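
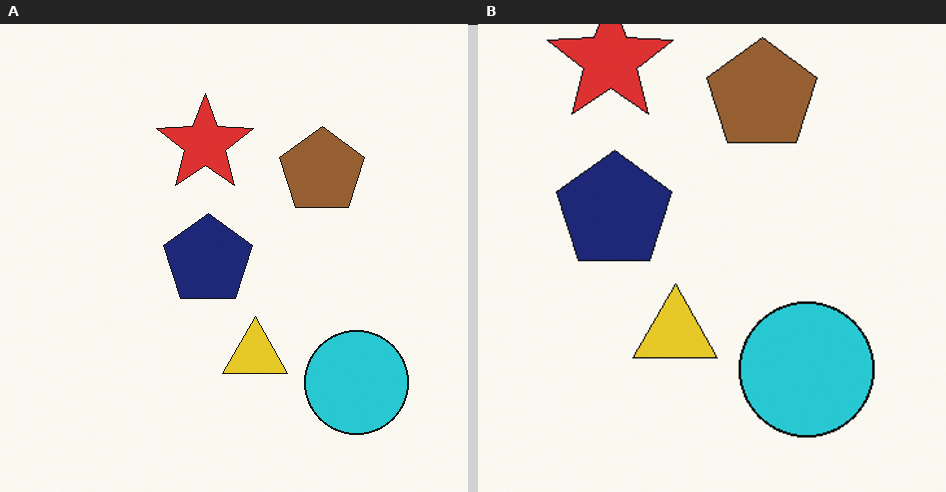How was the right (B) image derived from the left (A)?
Cropped slightly and scaled back up.

The visible shapes are larger and the field of view is narrower; shapes near the original edges may be partly or wholly outside the frame — a crop-and-rescale.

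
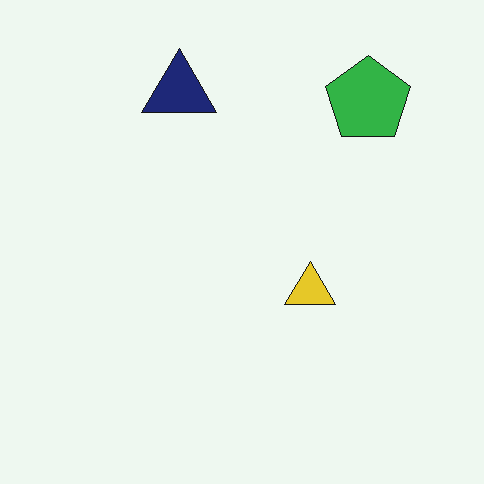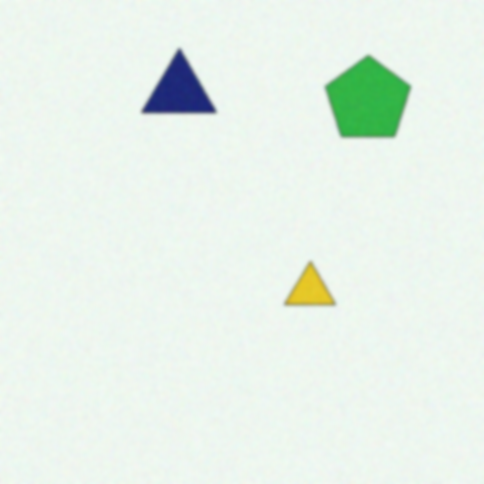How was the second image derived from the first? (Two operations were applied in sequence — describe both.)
It was degraded with light additive noise, then slightly softened.

Random speckle covers the whole image, including the flat background. Shape edges and outlines are uniformly softened across the whole image.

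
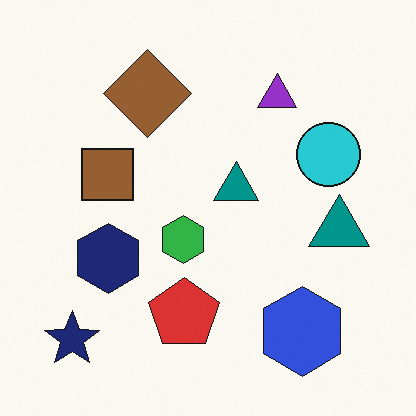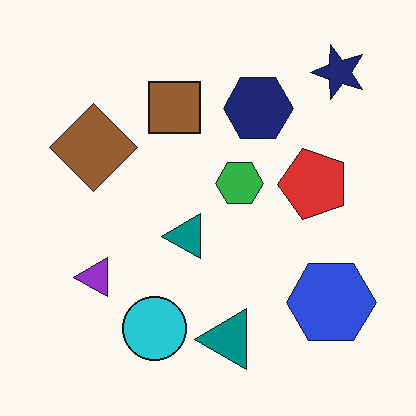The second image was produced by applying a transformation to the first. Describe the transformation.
This is the original image transposed (reflected across the top-left ↔ bottom-right diagonal).

Shapes have swapped their row and column positions — what was in the top-right is now in the bottom-left — a diagonal reflection.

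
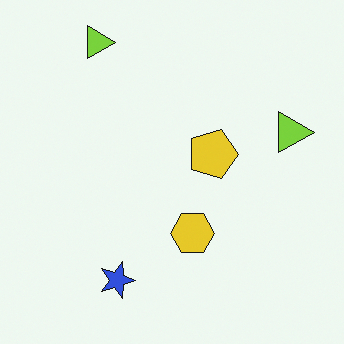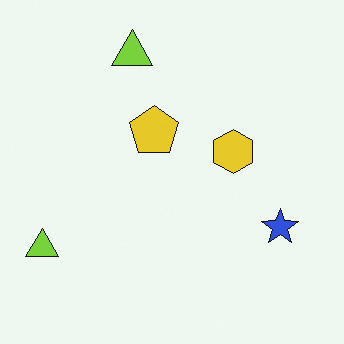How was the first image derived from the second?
Rotated 90° clockwise.

The blue star sits in the right of the second image and the bottom of the first — consistent with a whole-image 90° clockwise rotation.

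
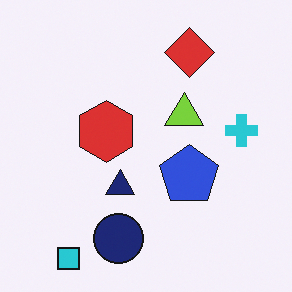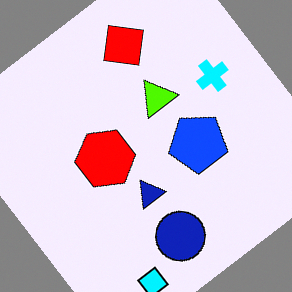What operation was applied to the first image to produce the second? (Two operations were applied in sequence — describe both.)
This is the original image made much more vivid (saturation change), then rotated counter-clockwise by a large amount — several tens of degrees.

All colors are more vivid — a global saturation change. Every shape is tilted by the same angle and the image corners show triangular fill wedges — a whole-image rotation by a non-right angle.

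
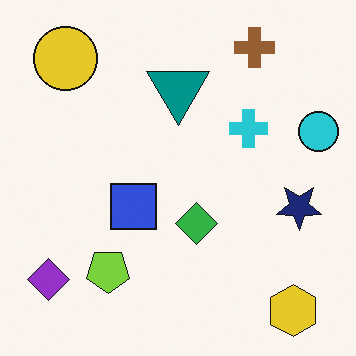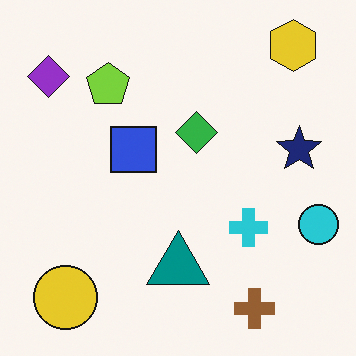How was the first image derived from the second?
This is the original image flipped vertically (top ↔ bottom).

The yellow hexagon is in the top-right of the second image and the bottom-right of the first — shapes on opposite sides of the horizontal midline have swapped in a mirror flip.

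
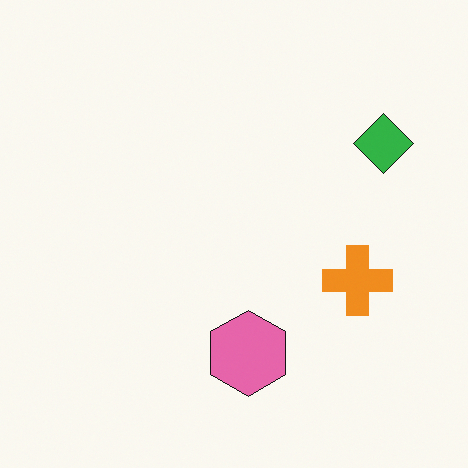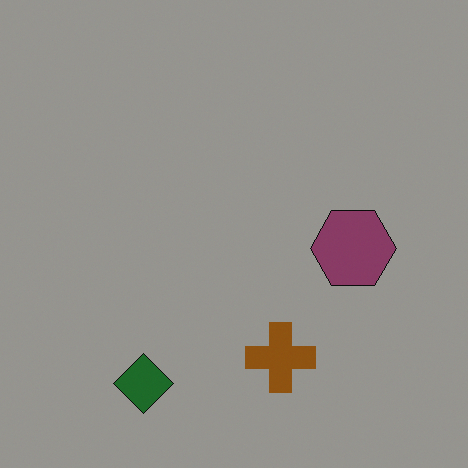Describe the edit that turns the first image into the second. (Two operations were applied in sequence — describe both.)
The image was noticeably darkened, then transposed (reflected across the top-left ↔ bottom-right diagonal).

Every pixel — background and shapes alike — is uniformly darkened. Shapes have swapped their row and column positions — what was in the top-right is now in the bottom-left — a diagonal reflection.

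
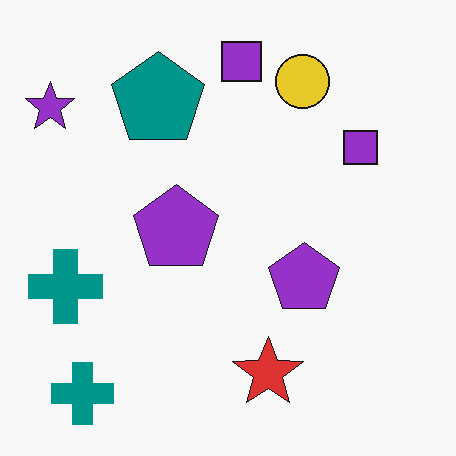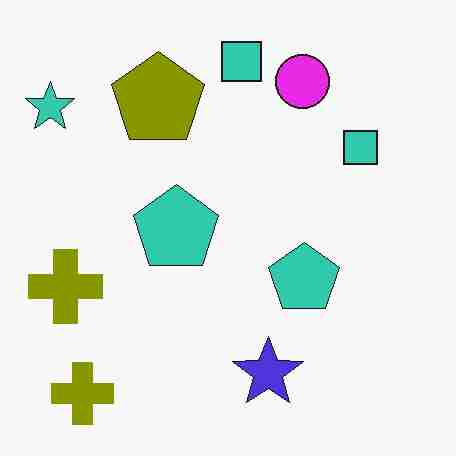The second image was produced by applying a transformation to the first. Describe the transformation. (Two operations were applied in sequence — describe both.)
The second image is the first hue-shifted through roughly half the color wheel, then heavily JPEG-compressed with obvious blocking artifacts.

Every shape's color has rotated by the same amount around the hue wheel — a uniform hue shift. Blocky 8×8 compression artifacts appear around shape edges and the flat background shows ringing — characteristic JPEG degradation.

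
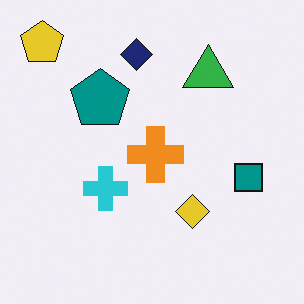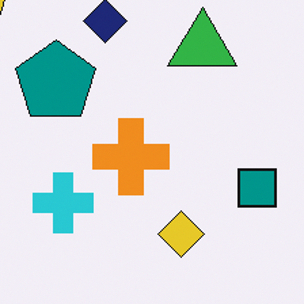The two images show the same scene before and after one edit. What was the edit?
The second image is the first cropped slightly and scaled back up.

The visible shapes are larger and the field of view is narrower; shapes near the original edges may be partly or wholly outside the frame — a crop-and-rescale.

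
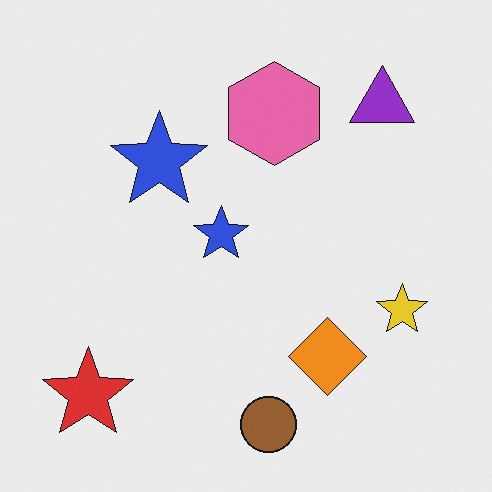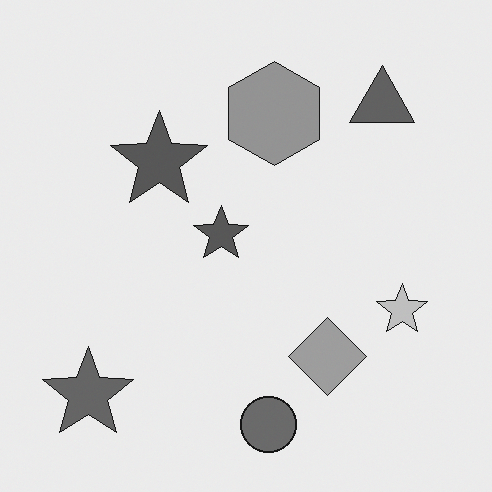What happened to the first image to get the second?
This is the original image converted to grayscale.

All color is removed — every shape is now a shade of grey.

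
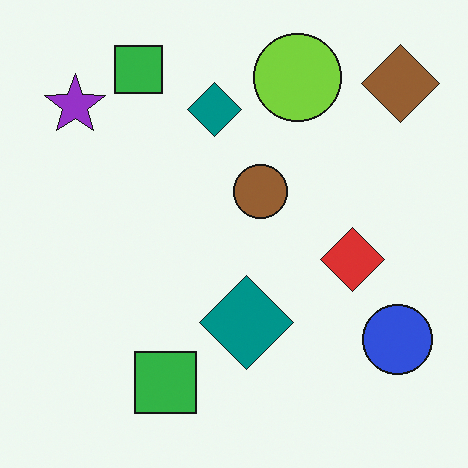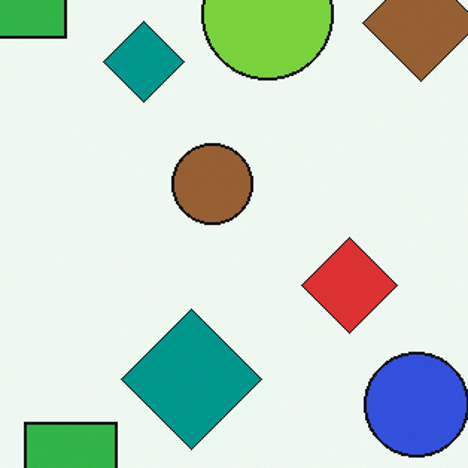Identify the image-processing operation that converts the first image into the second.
This is the original image cropped to a modestly smaller region and rescaled.

The visible shapes are larger and the field of view is narrower; shapes near the original edges may be partly or wholly outside the frame — a crop-and-rescale.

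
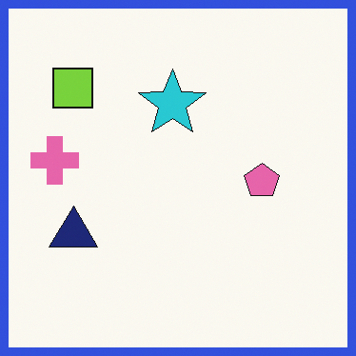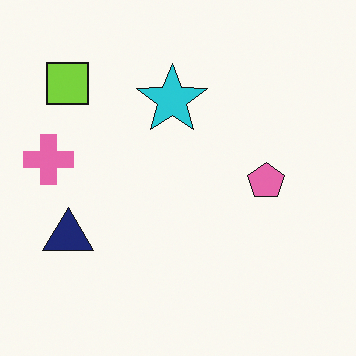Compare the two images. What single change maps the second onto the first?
It was framed with a blue border.

A solid blue frame runs around the edge of the first image, with the content slightly shrunk inside it.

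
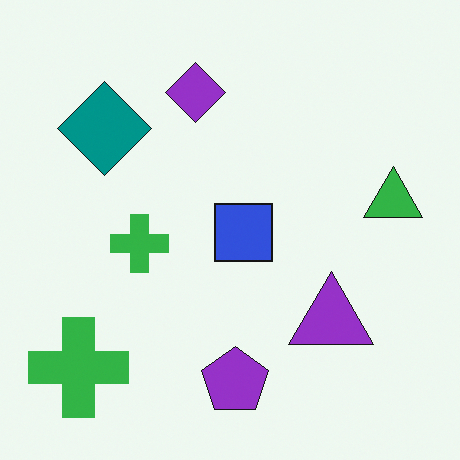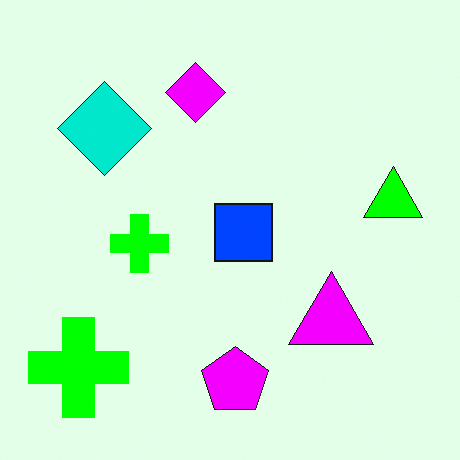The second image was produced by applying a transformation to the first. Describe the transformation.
The transformation is: heavily oversaturated.

All colors are more vivid — a global saturation change.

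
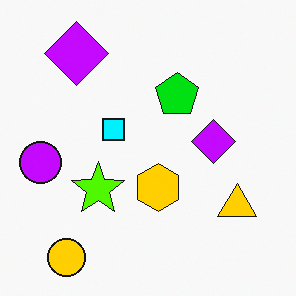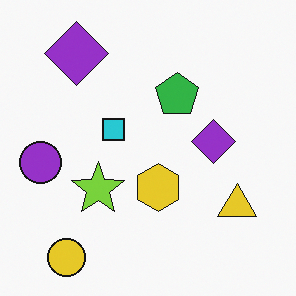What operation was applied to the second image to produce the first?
Heavily oversaturated.

All colors are more vivid — a global saturation change.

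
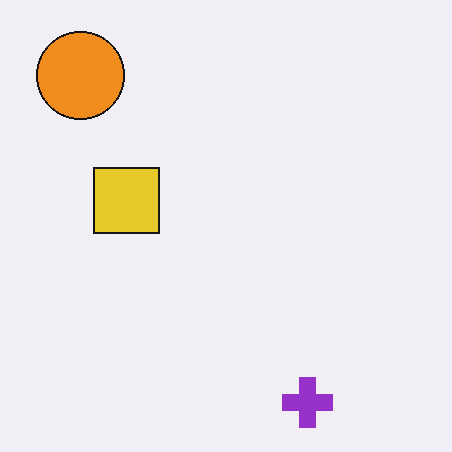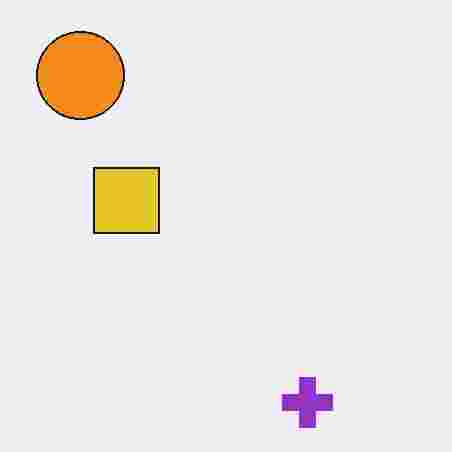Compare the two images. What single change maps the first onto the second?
The second image is the first heavily JPEG-compressed with obvious blocking artifacts.

Blocky 8×8 compression artifacts appear around shape edges and the flat background shows ringing — characteristic JPEG degradation.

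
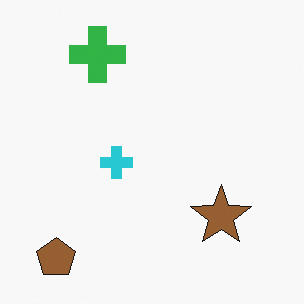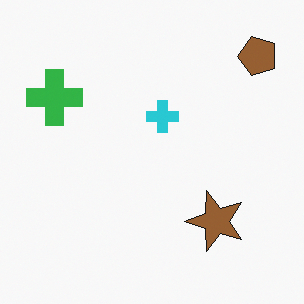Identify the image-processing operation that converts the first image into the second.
The image was transposed (reflected across the top-left ↔ bottom-right diagonal).

Shapes have swapped their row and column positions — what was in the top-right is now in the bottom-left — a diagonal reflection.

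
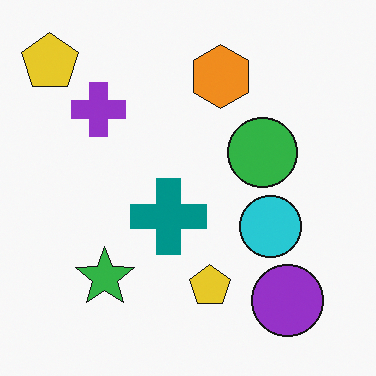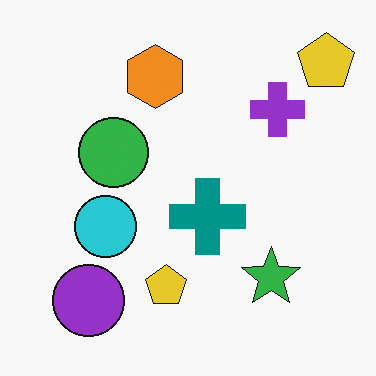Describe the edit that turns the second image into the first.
This is the original image flipped horizontally (left ↔ right).

The purple circle is in the bottom-left of the second image and the bottom-right of the first — shapes on opposite sides of the vertical midline have swapped in a mirror flip.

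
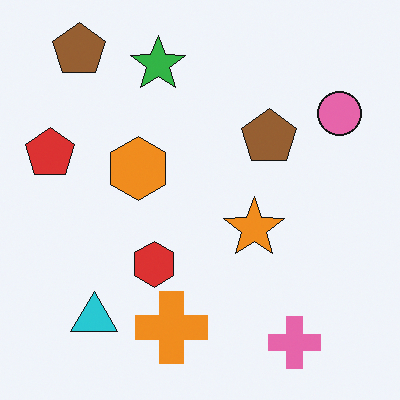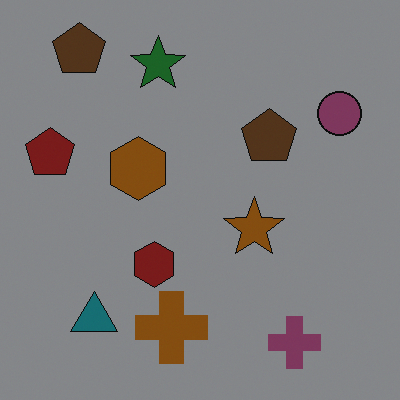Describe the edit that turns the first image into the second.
It was darkened a lot.

Every pixel — background and shapes alike — is uniformly darkened.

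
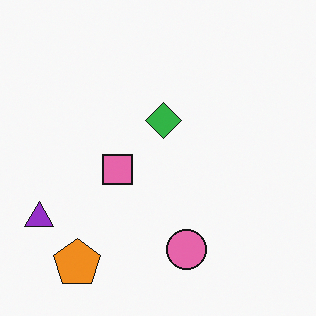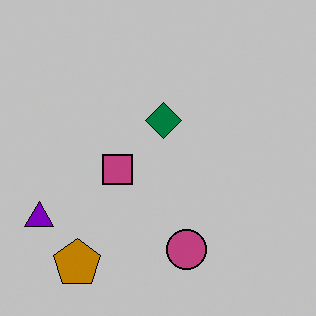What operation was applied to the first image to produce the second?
The transformation is: heavily posterized to just a handful of flat colors.

Each flat color has snapped to a coarser quantized level — most visibly, the near-white background has dropped to a flat grey.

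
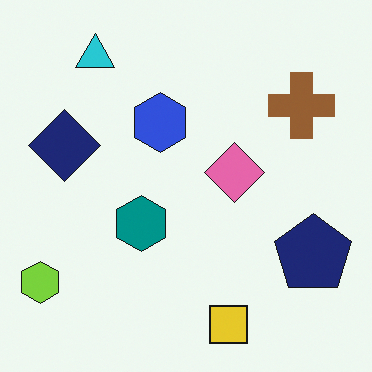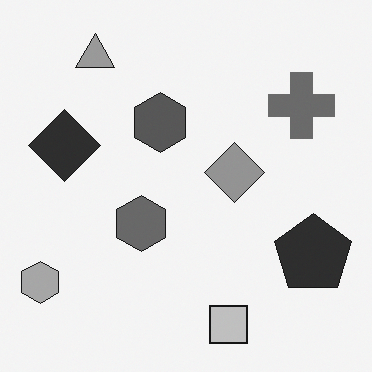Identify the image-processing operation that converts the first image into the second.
The second image is the first converted to grayscale.

All color is removed — every shape is now a shade of grey.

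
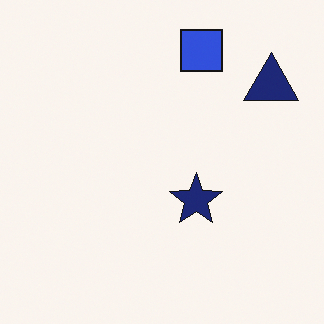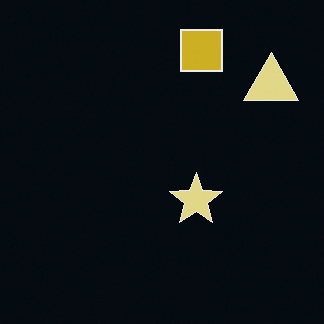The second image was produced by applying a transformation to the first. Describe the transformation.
This is the original image color-inverted (negative).

The light background has become dark and every shape's color is its complement — a photographic negative.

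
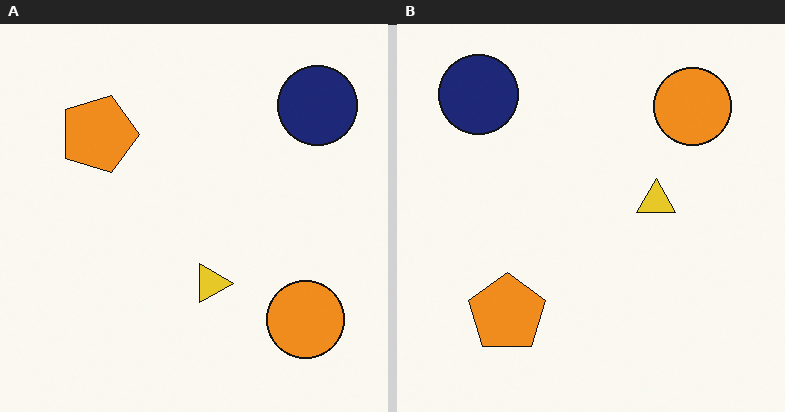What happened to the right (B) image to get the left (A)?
The left (A) image is the right (B) rotated 90° clockwise.

The navy circle sits in the top-left of the right (B) image and the top-right of the left (A) — consistent with a whole-image 90° clockwise rotation.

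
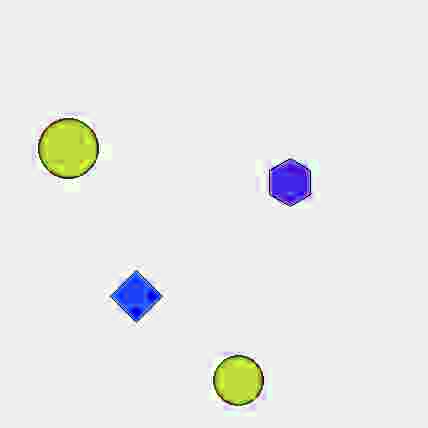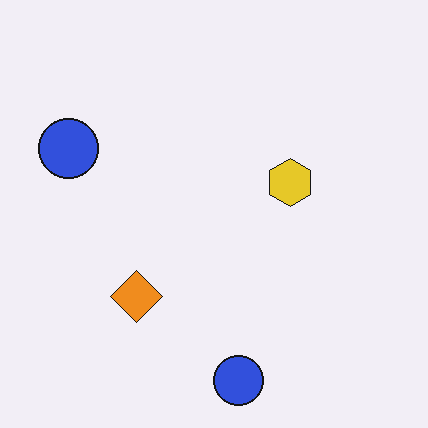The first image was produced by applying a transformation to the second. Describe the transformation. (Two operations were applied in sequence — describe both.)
It was heavily JPEG-compressed with obvious blocking artifacts, then hue-shifted by a large amount.

Blocky 8×8 compression artifacts appear around shape edges and the flat background shows ringing — characteristic JPEG degradation. Every shape's color has rotated by the same amount around the hue wheel — a uniform hue shift.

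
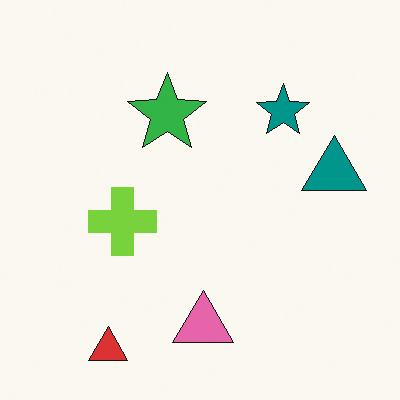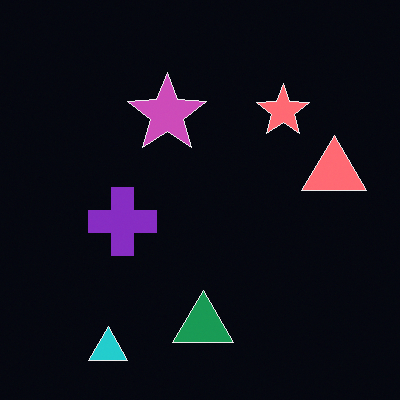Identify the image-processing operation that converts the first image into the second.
The image was color-inverted (negative).

The light background has become dark and every shape's color is its complement — a photographic negative.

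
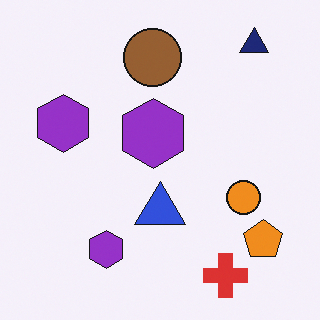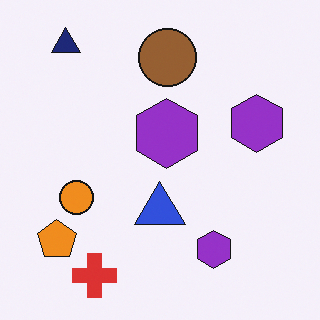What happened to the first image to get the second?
The transformation is: flipped horizontally (left ↔ right).

The orange pentagon is in the bottom-right of the first image and the bottom-left of the second — shapes on opposite sides of the vertical midline have swapped in a mirror flip.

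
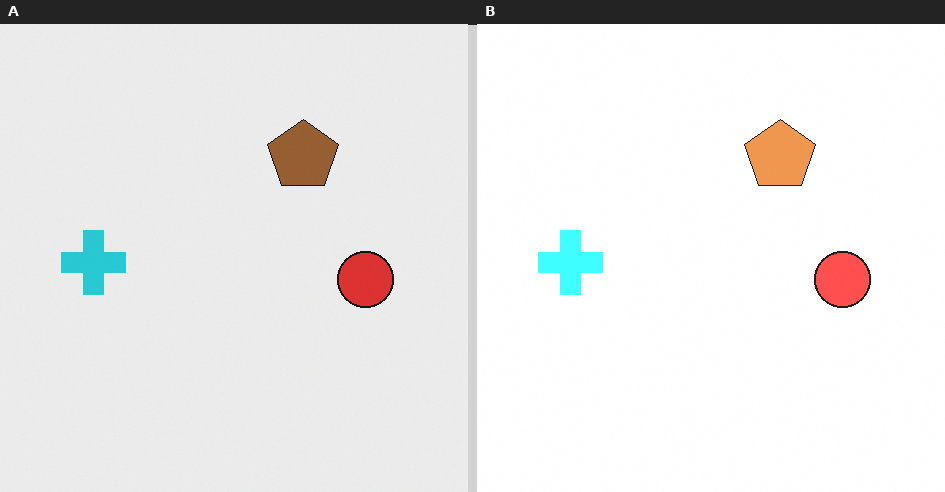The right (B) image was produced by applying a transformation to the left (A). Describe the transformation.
It was noticeably brightened.

Every pixel — background and shapes alike — is uniformly brightened.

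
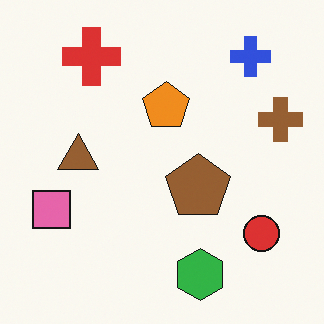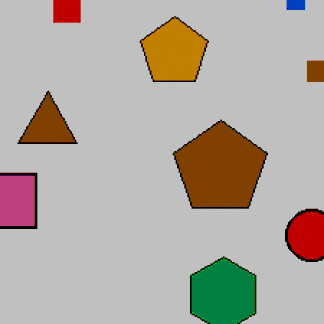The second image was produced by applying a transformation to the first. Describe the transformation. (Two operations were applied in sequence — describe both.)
The second image is the first cropped slightly and scaled back up, then aggressively posterized.

The visible shapes are larger and the field of view is narrower; shapes near the original edges may be partly or wholly outside the frame — a crop-and-rescale. Each flat color has snapped to a coarser quantized level — most visibly, the near-white background has dropped to a flat grey.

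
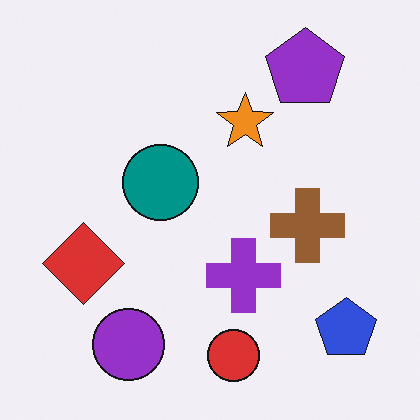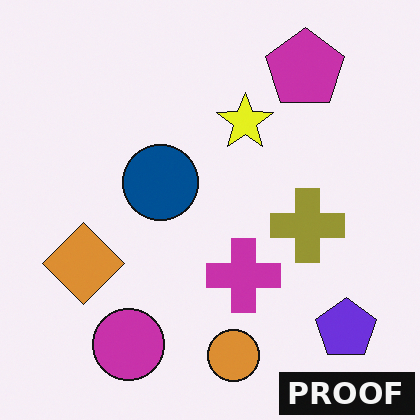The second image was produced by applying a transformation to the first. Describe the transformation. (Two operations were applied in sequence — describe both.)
The image was hue-shifted slightly, then watermarked with the text "PROOF" in the lower-right corner.

Every shape's color has rotated by the same amount around the hue wheel — a uniform hue shift. A dark label reading "PROOF" appears in the lower-right corner.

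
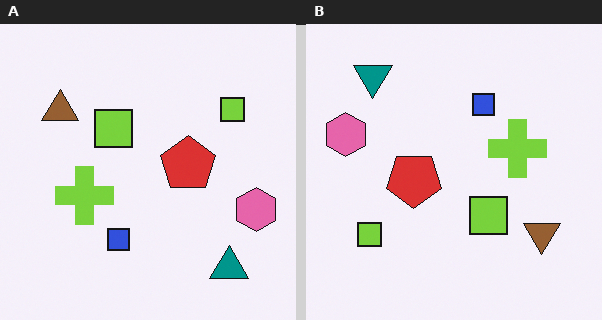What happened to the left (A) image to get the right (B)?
Rotated 180°.

The teal triangle sits in the bottom-right of the left (A) image and the top-left of the right (B) — consistent with a whole-image 180° rotation.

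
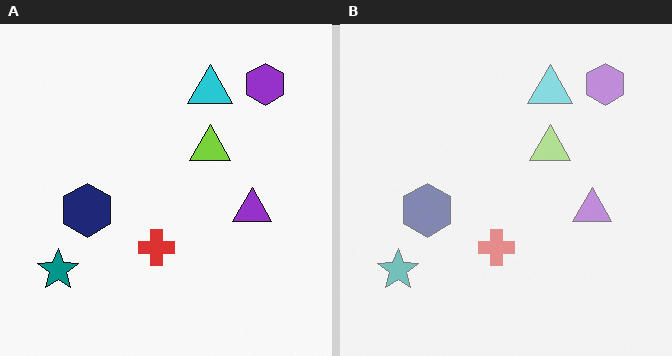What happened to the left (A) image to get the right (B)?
This is the original image given much lower contrast.

Tones are pushed toward mid-grey across the whole image — a global contrast change.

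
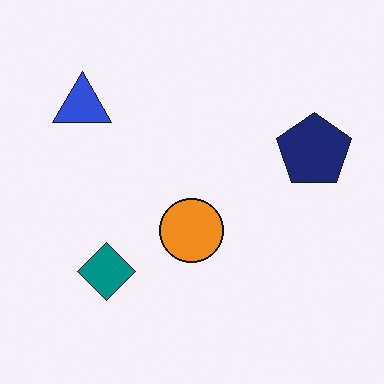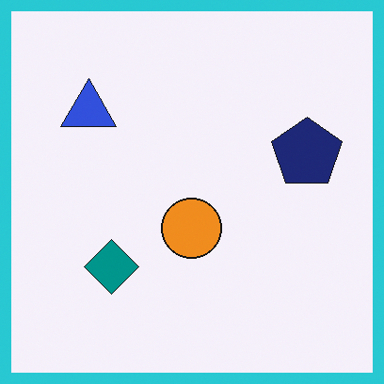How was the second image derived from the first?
The image was framed with a cyan border.

A solid cyan frame runs around the edge of the second image, with the content slightly shrunk inside it.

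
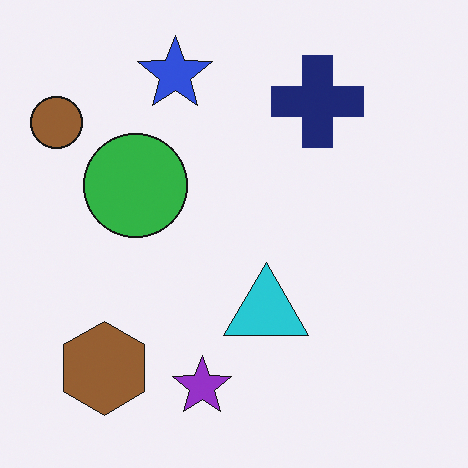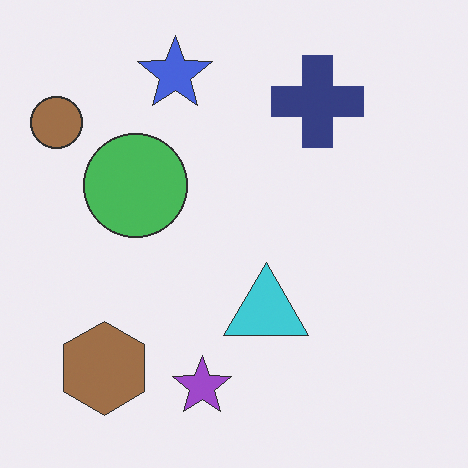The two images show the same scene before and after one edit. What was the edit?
The image was given slightly reduced contrast.

Tones are pushed toward mid-grey across the whole image — a global contrast change.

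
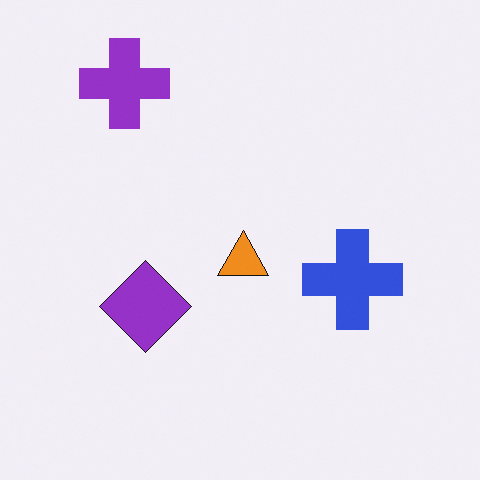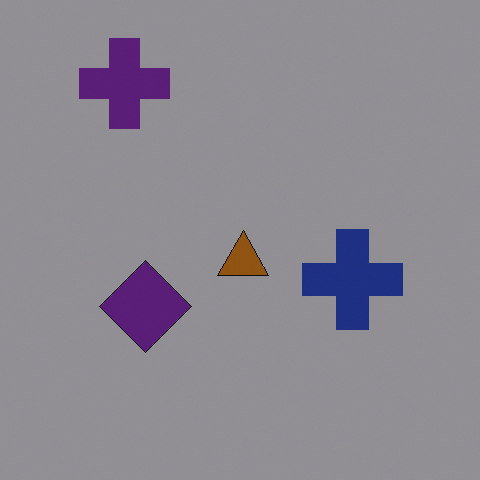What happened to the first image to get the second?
The second image is the first noticeably darkened.

Every pixel — background and shapes alike — is uniformly darkened.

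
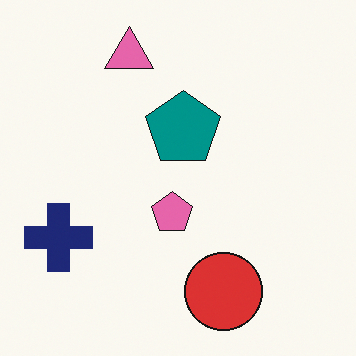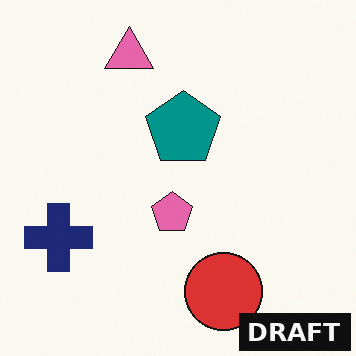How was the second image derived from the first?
The transformation is: watermarked with the text "DRAFT" in the lower-right corner.

A dark label reading "DRAFT" appears in the lower-right corner.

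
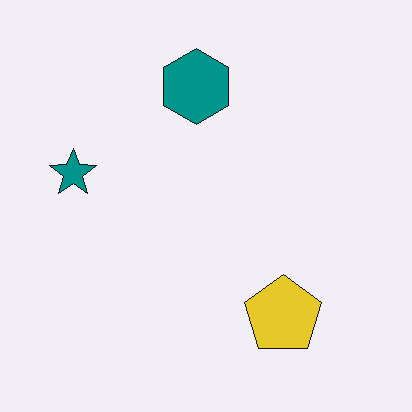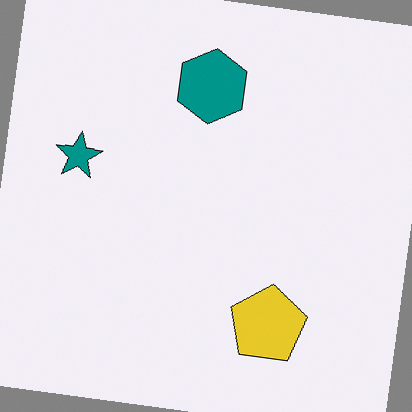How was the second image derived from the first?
Rotated clockwise by a slight angle.

Every shape is tilted by the same angle and the image corners show triangular fill wedges — a whole-image rotation by a non-right angle.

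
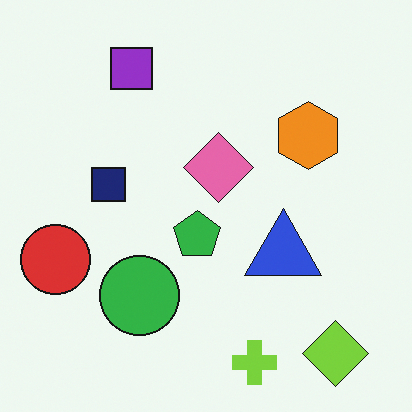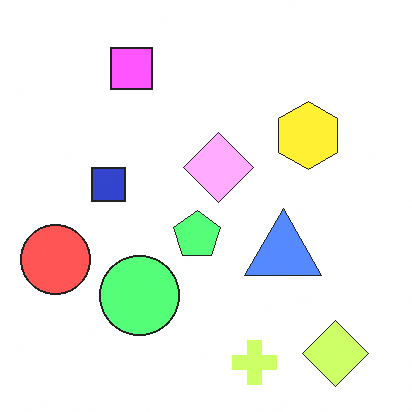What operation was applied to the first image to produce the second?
Brightened a lot.

Every pixel — background and shapes alike — is uniformly brightened.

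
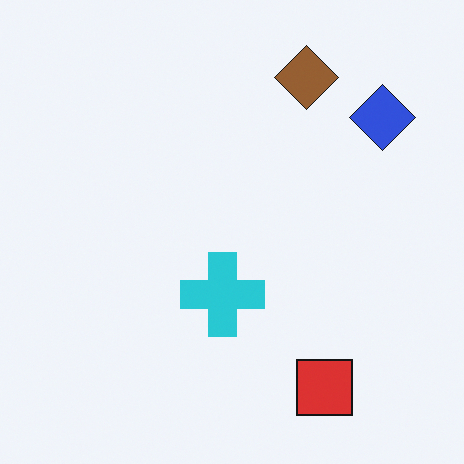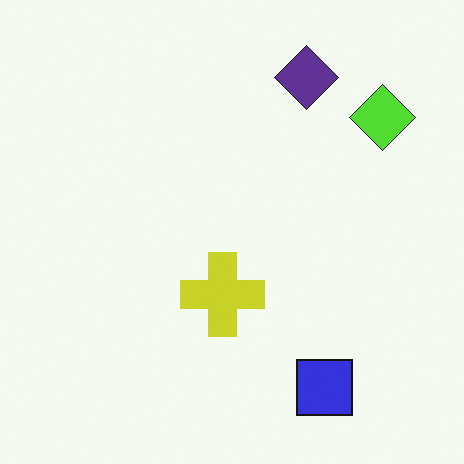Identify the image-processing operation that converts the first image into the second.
The transformation is: hue-shifted by a large amount.

Every shape's color has rotated by the same amount around the hue wheel — a uniform hue shift.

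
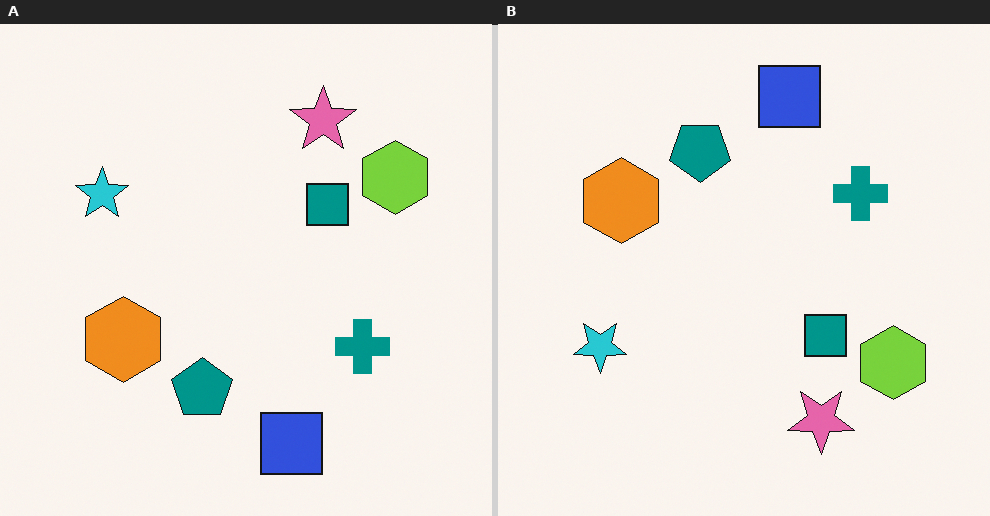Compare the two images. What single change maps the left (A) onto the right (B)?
The right (B) image is the left (A) flipped vertically (top ↔ bottom).

The blue square is in the bottom of the left (A) image and the top of the right (B) — shapes on opposite sides of the horizontal midline have swapped in a mirror flip.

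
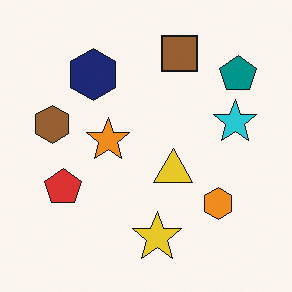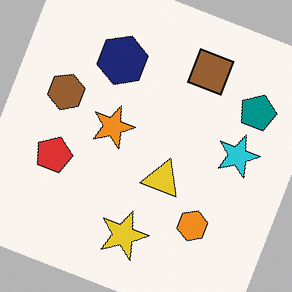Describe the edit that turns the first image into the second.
The transformation is: rotated clockwise by a clearly visible amount.

Every shape is tilted by the same angle and the image corners show triangular fill wedges — a whole-image rotation by a non-right angle.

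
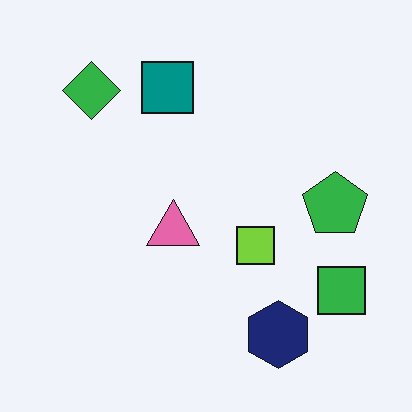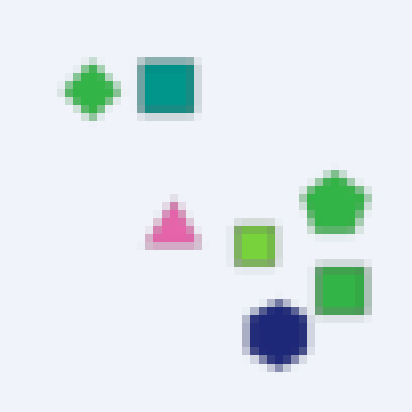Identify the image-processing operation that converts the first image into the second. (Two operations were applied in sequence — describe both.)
The image was moderately blurred, then pixelated into visible square blocks.

Shape edges and outlines are uniformly softened across the whole image. Shapes are reduced to large square blocks; fine edges and outlines are lost — a downscale-then-upscale (mosaic) effect.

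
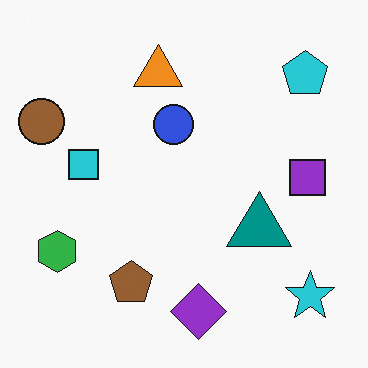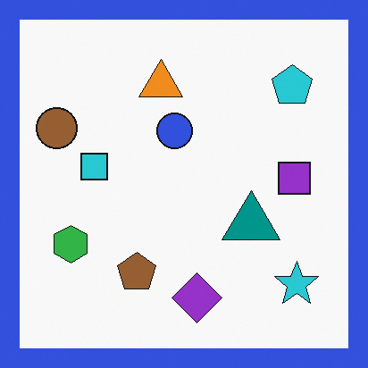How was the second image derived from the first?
The second image is the first framed with a blue border.

A solid blue frame runs around the edge of the second image, with the content slightly shrunk inside it.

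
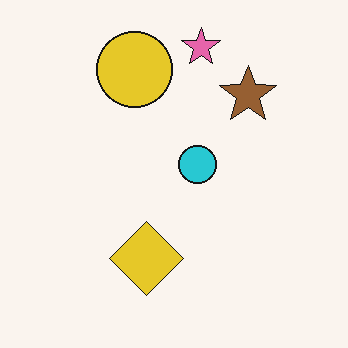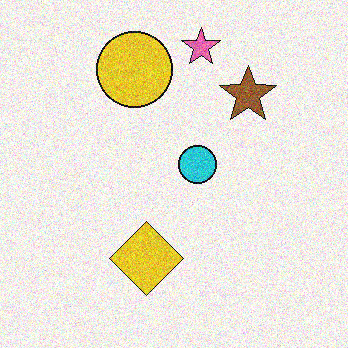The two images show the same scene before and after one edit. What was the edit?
The image was degraded with visible gaussian noise.

Random speckle covers the whole image, including the flat background.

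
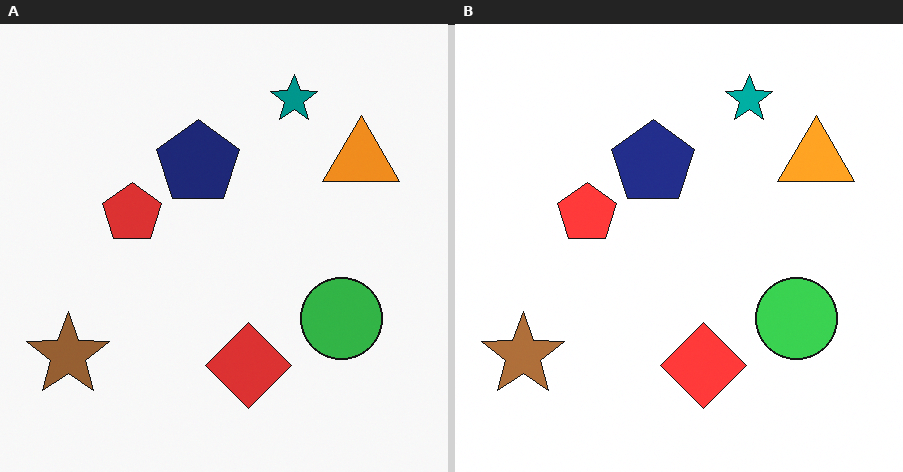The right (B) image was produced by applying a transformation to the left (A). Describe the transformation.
The right (B) image is the left (A) slightly brightened.

Every pixel — background and shapes alike — is uniformly brightened.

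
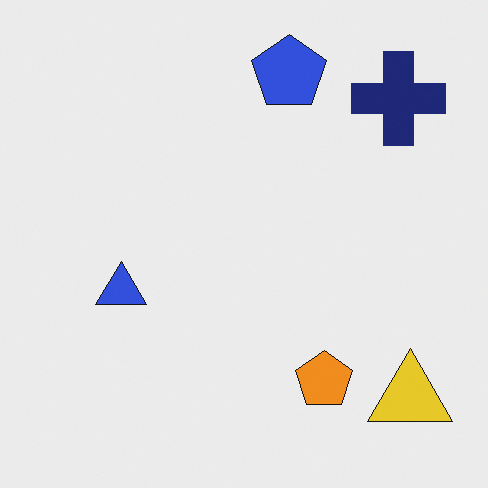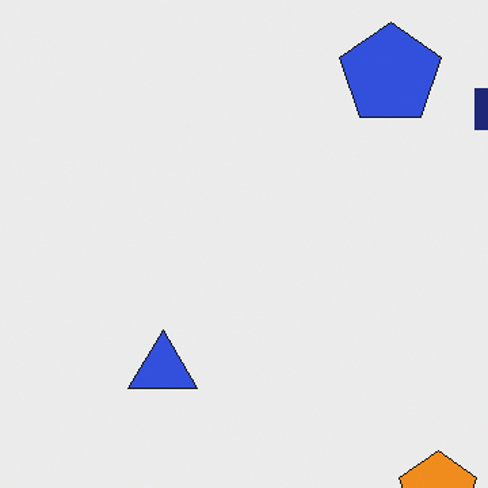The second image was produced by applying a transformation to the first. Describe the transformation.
It was cropped to a modestly smaller region and rescaled.

The visible shapes are larger and the field of view is narrower; shapes near the original edges may be partly or wholly outside the frame — a crop-and-rescale.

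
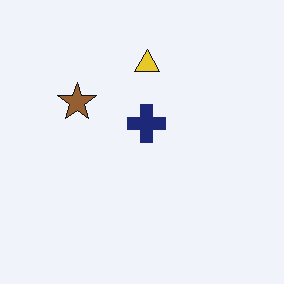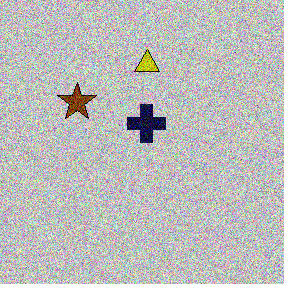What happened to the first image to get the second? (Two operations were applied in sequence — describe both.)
It was heavily posterized to just a handful of flat colors, then degraded with a thick layer of grain.

Each flat color has snapped to a coarser quantized level — most visibly, the near-white background has dropped to a flat grey. Random speckle covers the whole image, including the flat background.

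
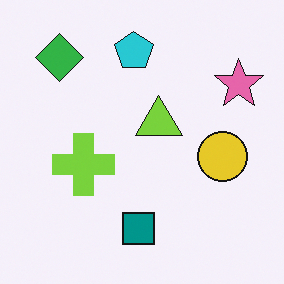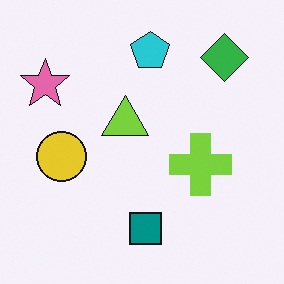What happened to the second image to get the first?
The first image is the second flipped horizontally (left ↔ right).

The pink star is in the top-left of the second image and the top-right of the first — shapes on opposite sides of the vertical midline have swapped in a mirror flip.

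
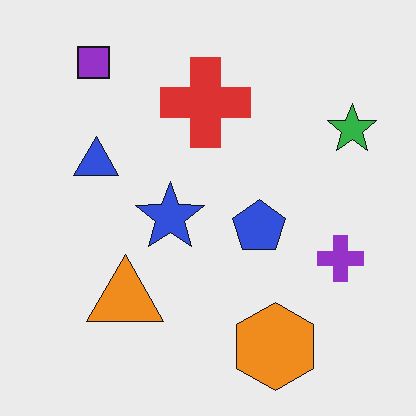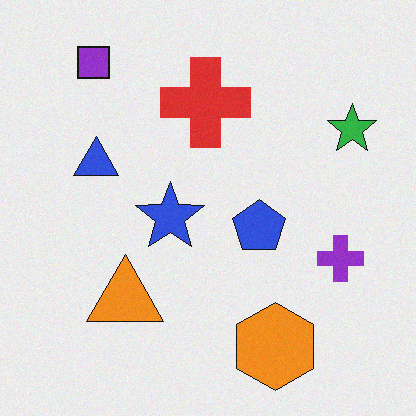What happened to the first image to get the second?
It was degraded with subtle gaussian noise.

Random speckle covers the whole image, including the flat background.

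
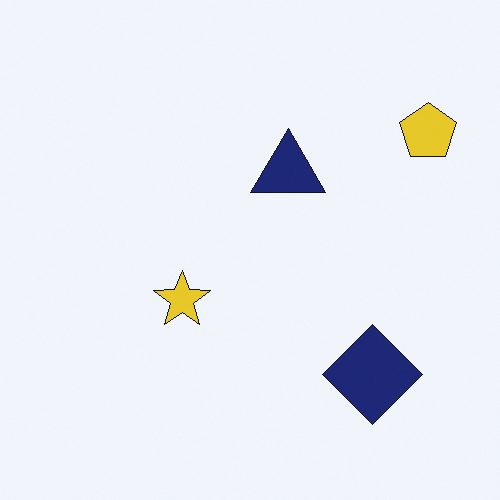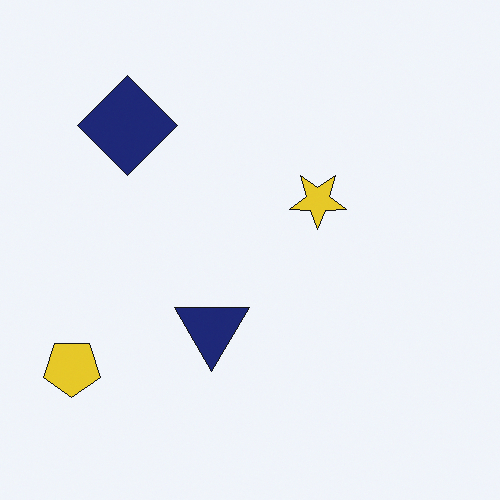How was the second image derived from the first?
The second image is the first rotated 180°.

The yellow pentagon sits in the top-right of the first image and the bottom-left of the second — consistent with a whole-image 180° rotation.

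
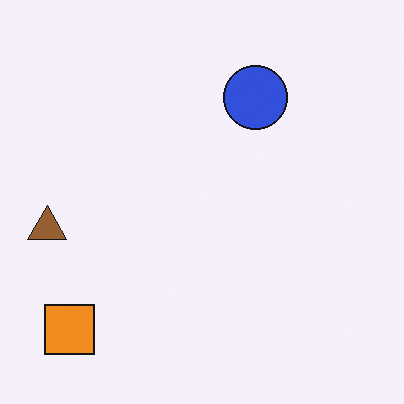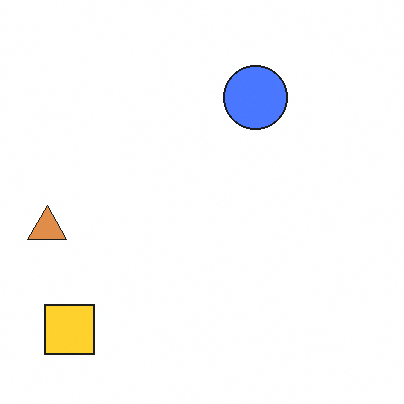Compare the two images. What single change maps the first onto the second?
Noticeably brightened.

Every pixel — background and shapes alike — is uniformly brightened.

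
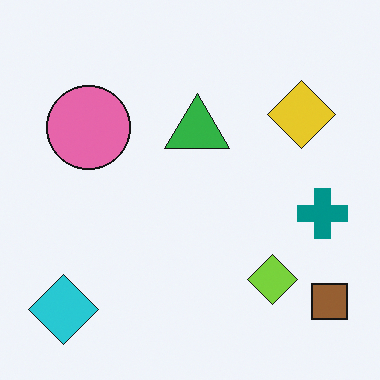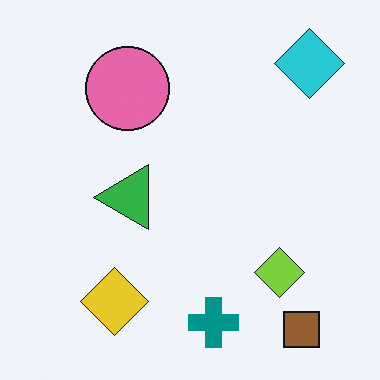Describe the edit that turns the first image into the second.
Transposed (reflected across the top-left ↔ bottom-right diagonal).

Shapes have swapped their row and column positions — what was in the top-right is now in the bottom-left — a diagonal reflection.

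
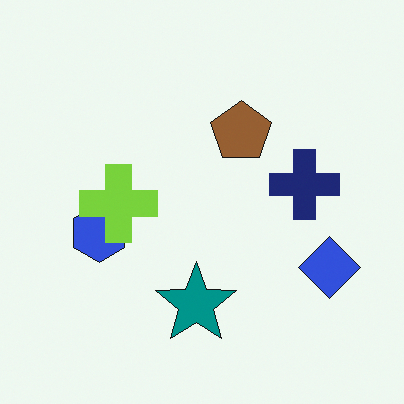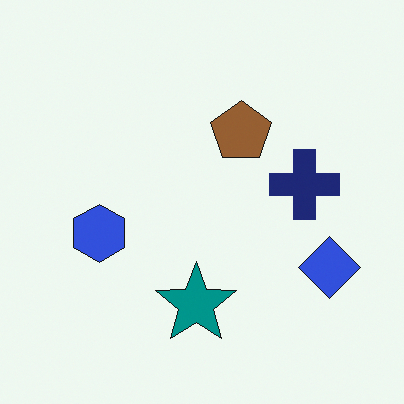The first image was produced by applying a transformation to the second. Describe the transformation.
The image was overlaid with an additional lime cross.

A lime cross appears in the first image that is absent from the second.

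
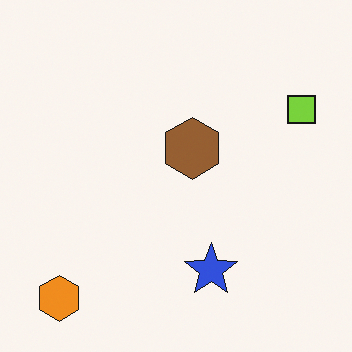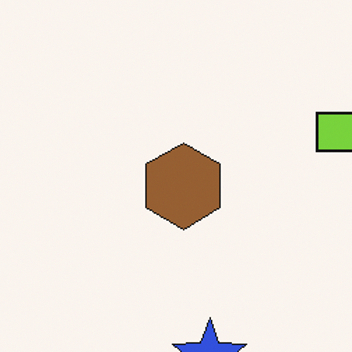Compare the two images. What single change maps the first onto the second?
It was cropped slightly and scaled back up.

The visible shapes are larger and the field of view is narrower; shapes near the original edges may be partly or wholly outside the frame — a crop-and-rescale.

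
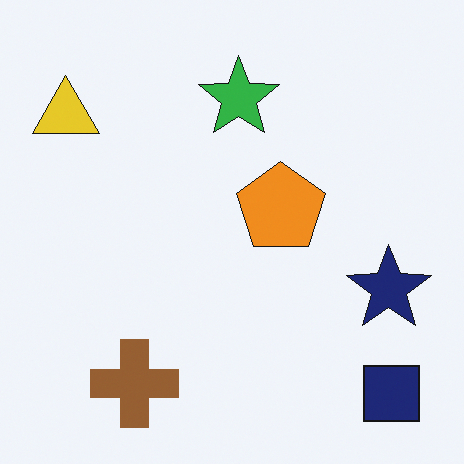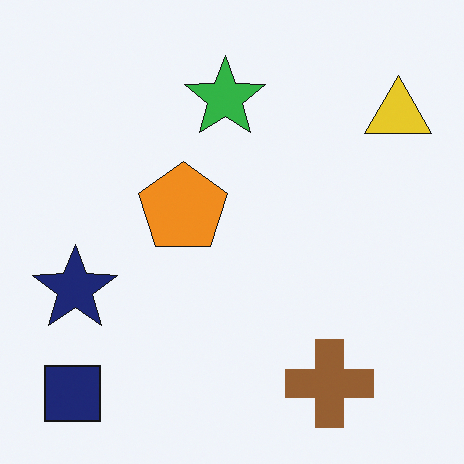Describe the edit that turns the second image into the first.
It was flipped horizontally (left ↔ right).

The yellow triangle is in the top-right of the second image and the top-left of the first — shapes on opposite sides of the vertical midline have swapped in a mirror flip.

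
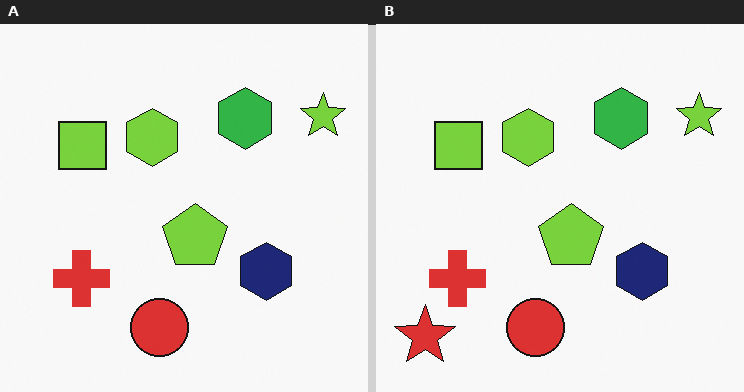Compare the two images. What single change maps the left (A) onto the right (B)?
The image was overlaid with an additional red star.

A red star appears in the right (B) image that is absent from the left (A).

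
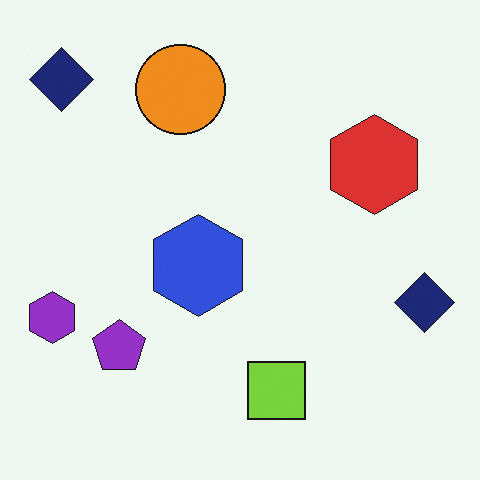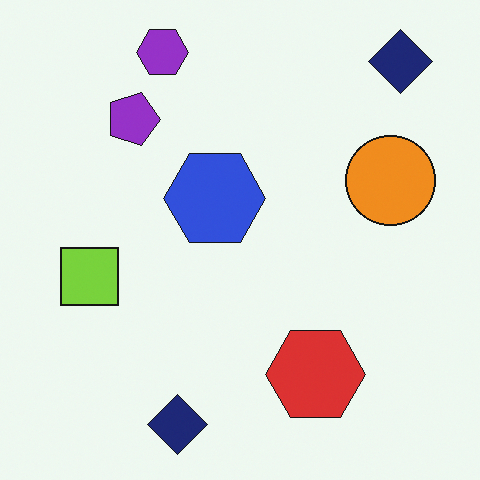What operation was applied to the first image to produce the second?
This is the original image rotated 90° clockwise.

The purple hexagon sits in the left of the first image and the top of the second — consistent with a whole-image 90° clockwise rotation.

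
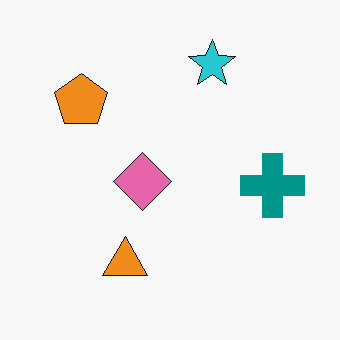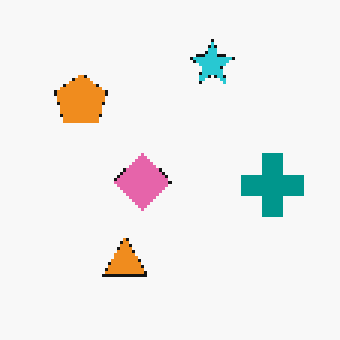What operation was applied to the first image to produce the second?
The image was mildly pixelated.

Shapes are reduced to large square blocks; fine edges and outlines are lost — a downscale-then-upscale (mosaic) effect.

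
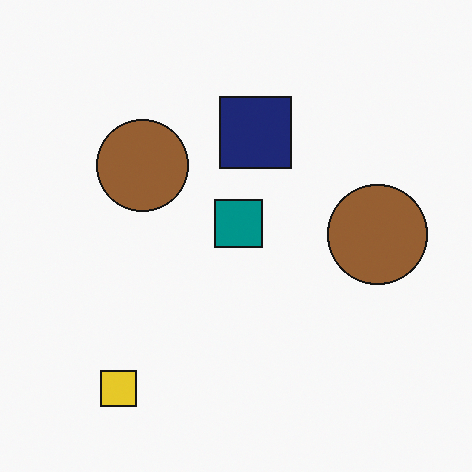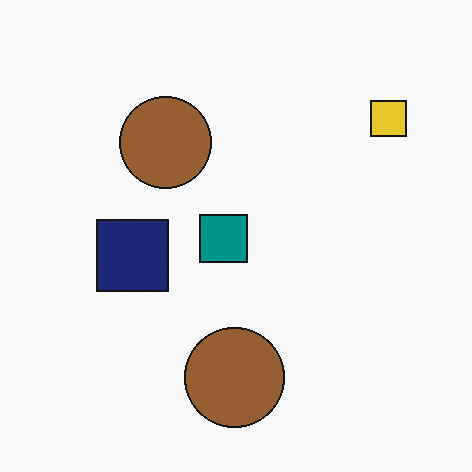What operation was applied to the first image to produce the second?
It was transposed (reflected across the top-left ↔ bottom-right diagonal).

Shapes have swapped their row and column positions — what was in the top-right is now in the bottom-left — a diagonal reflection.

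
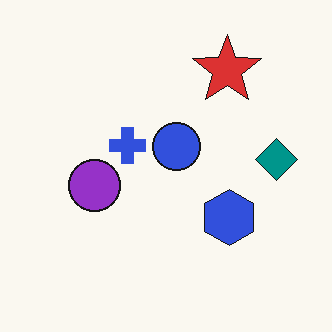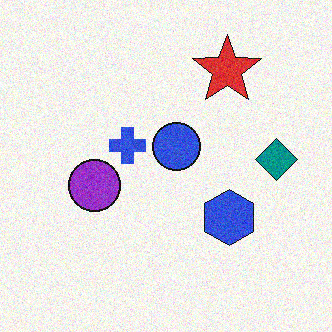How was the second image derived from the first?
The image was degraded with visible gaussian noise.

Random speckle covers the whole image, including the flat background.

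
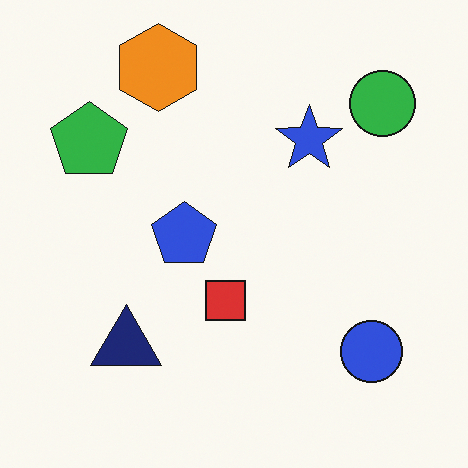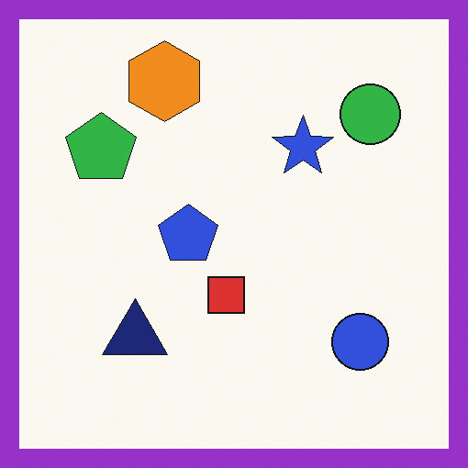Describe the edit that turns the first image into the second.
The transformation is: framed with a purple border.

A solid purple frame runs around the edge of the second image, with the content slightly shrunk inside it.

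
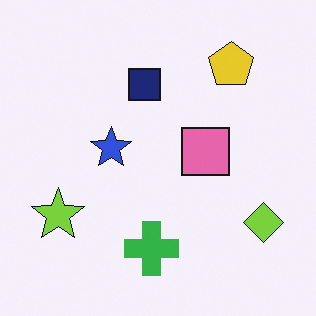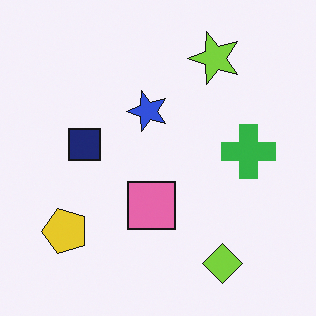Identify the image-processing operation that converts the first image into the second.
The image was transposed (reflected across the top-left ↔ bottom-right diagonal).

Shapes have swapped their row and column positions — what was in the top-right is now in the bottom-left — a diagonal reflection.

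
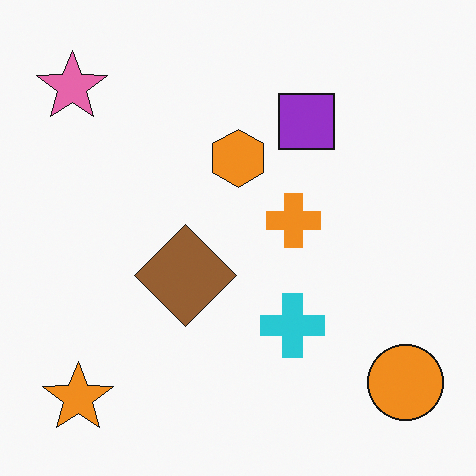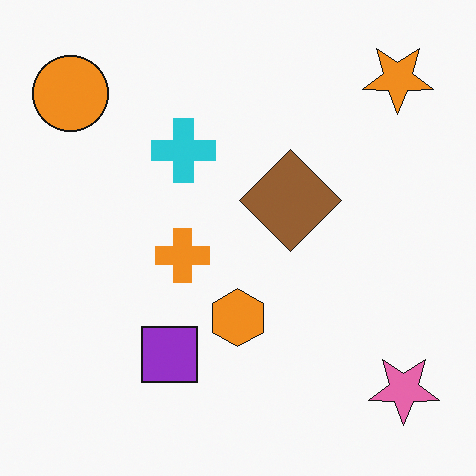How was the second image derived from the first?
It was rotated 180°.

The orange star sits in the bottom-left of the first image and the top-right of the second — consistent with a whole-image 180° rotation.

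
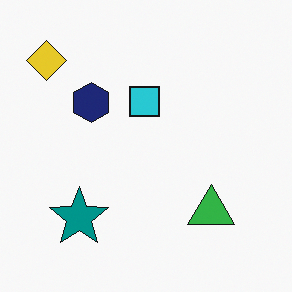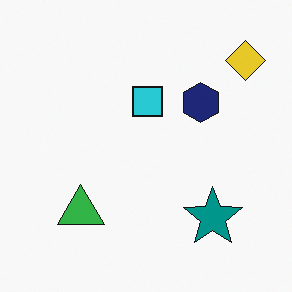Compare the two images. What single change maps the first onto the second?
This is the original image flipped horizontally (left ↔ right).

The yellow diamond is in the top-left of the first image and the top-right of the second — shapes on opposite sides of the vertical midline have swapped in a mirror flip.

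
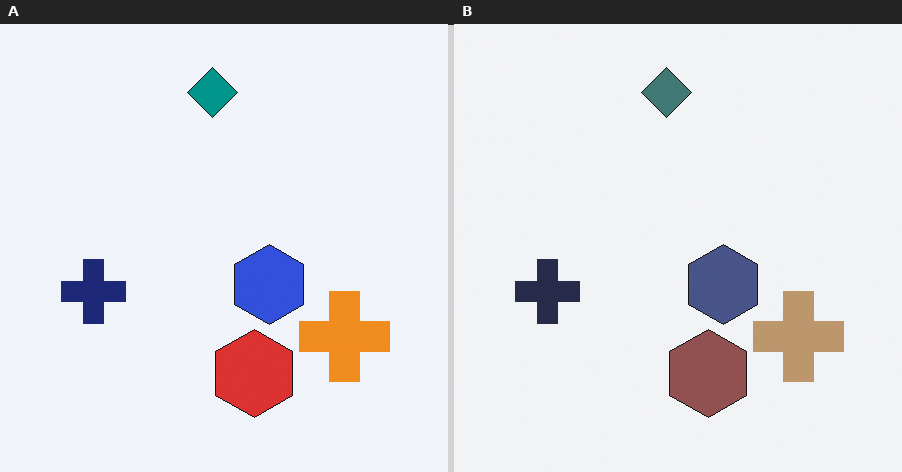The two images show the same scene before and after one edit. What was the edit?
This is the original image heavily desaturated.

All colors are more muted and greyish — a global saturation change.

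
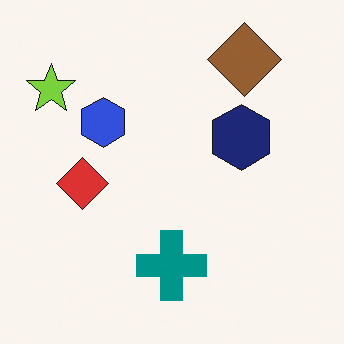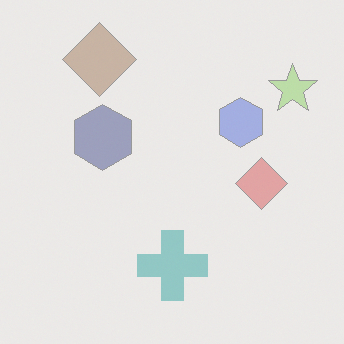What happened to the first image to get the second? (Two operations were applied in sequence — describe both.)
This is the original image flipped horizontally (left ↔ right), then washed out (contrast reduced).

The lime star is in the top-left of the first image and the top-right of the second — shapes on opposite sides of the vertical midline have swapped in a mirror flip. Tones are pushed toward mid-grey across the whole image — a global contrast change.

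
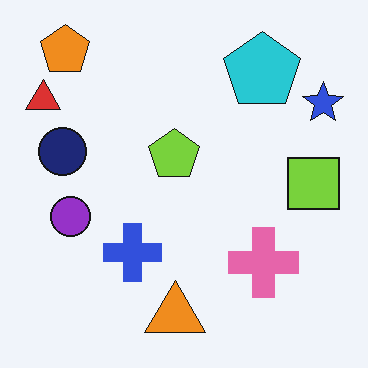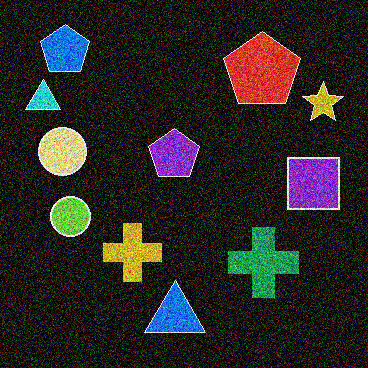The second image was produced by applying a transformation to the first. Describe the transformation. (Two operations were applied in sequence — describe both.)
The second image is the first degraded with heavy additive noise, then color-inverted (negative).

Random speckle covers the whole image, including the flat background. The light background has become dark and every shape's color is its complement — a photographic negative.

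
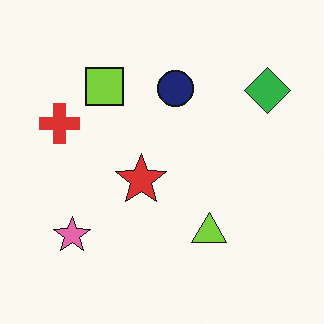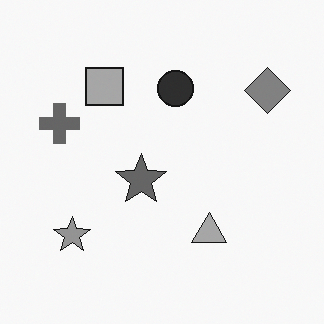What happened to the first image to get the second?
It was converted to grayscale.

All color is removed — every shape is now a shade of grey.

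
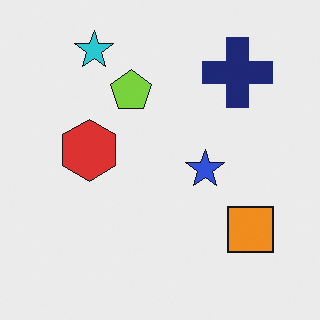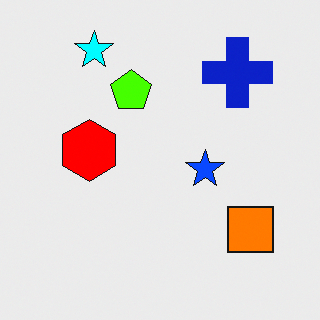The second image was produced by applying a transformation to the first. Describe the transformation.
Made much more vivid (saturation change).

All colors are more vivid — a global saturation change.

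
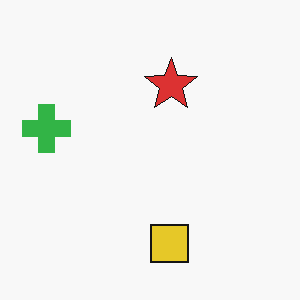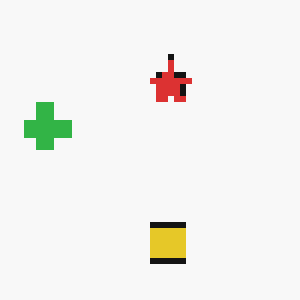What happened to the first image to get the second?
The transformation is: moderately pixelated.

Shapes are reduced to large square blocks; fine edges and outlines are lost — a downscale-then-upscale (mosaic) effect.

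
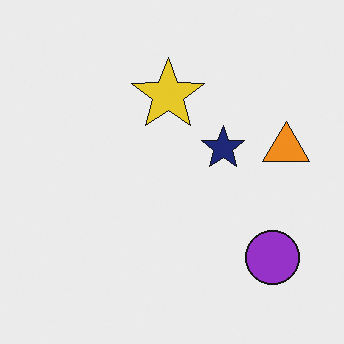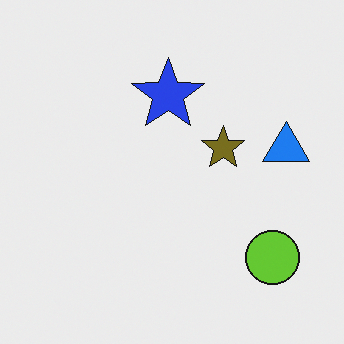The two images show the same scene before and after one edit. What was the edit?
The transformation is: hue-shifted through roughly half the color wheel.

Every shape's color has rotated by the same amount around the hue wheel — a uniform hue shift.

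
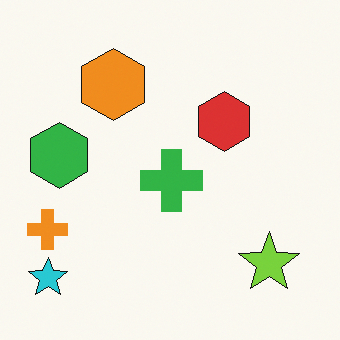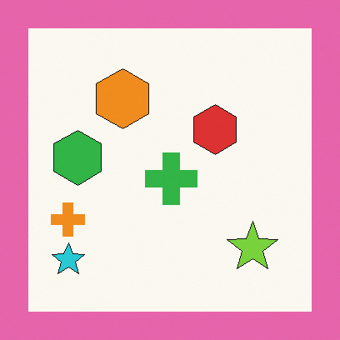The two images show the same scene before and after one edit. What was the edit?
The transformation is: framed with a pink border.

A solid pink frame runs around the edge of the second image, with the content slightly shrunk inside it.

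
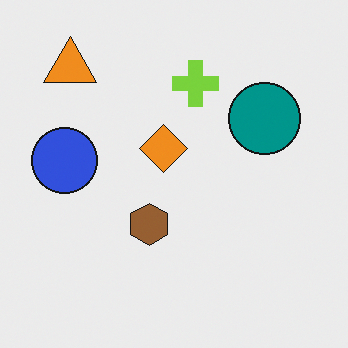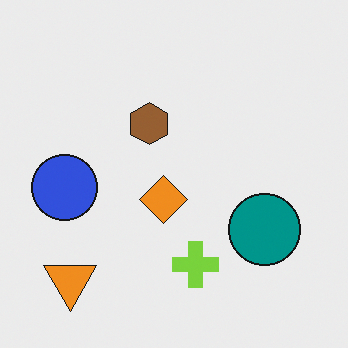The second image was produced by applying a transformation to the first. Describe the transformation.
The transformation is: flipped vertically (top ↔ bottom).

The orange triangle is in the top-left of the first image and the bottom-left of the second — shapes on opposite sides of the horizontal midline have swapped in a mirror flip.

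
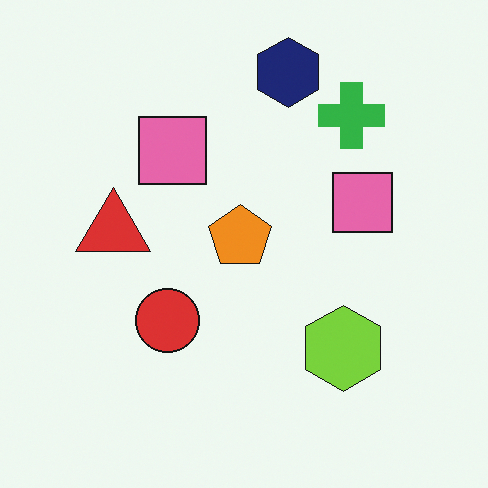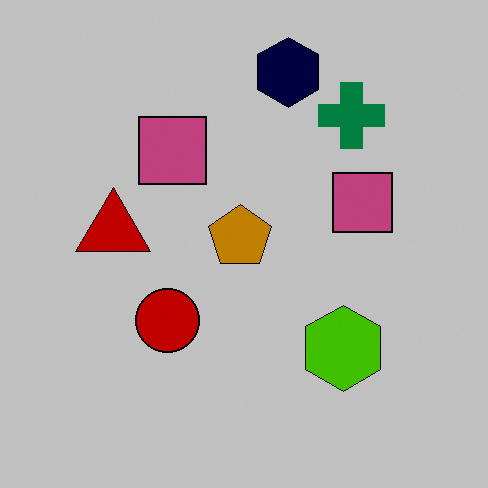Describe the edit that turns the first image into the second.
This is the original image aggressively posterized.

Each flat color has snapped to a coarser quantized level — most visibly, the near-white background has dropped to a flat grey.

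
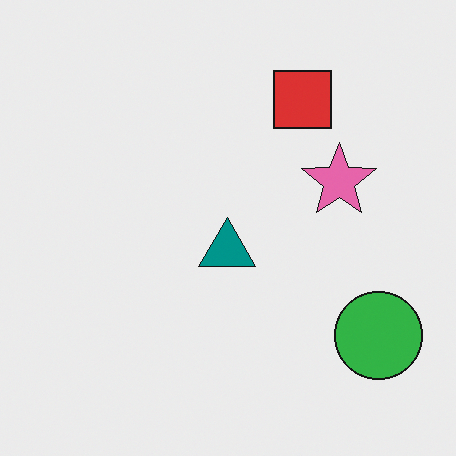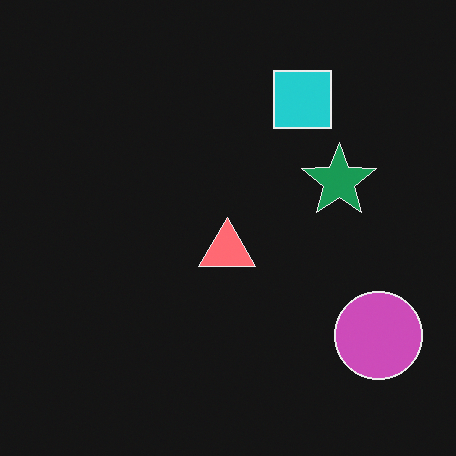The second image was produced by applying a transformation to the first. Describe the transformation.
It was color-inverted (negative).

The light background has become dark and every shape's color is its complement — a photographic negative.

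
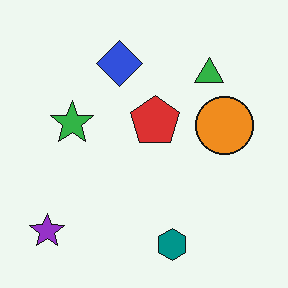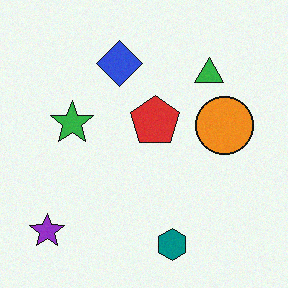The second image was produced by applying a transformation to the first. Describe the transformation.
This is the original image degraded with a light layer of grain.

Random speckle covers the whole image, including the flat background.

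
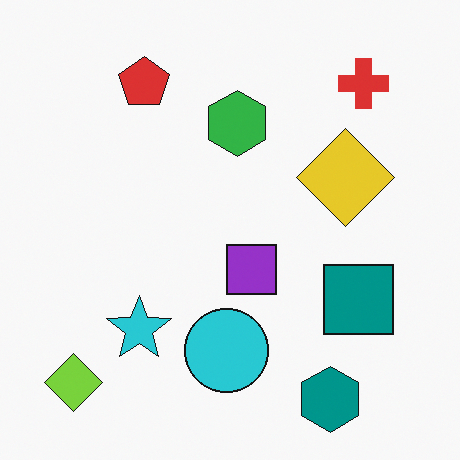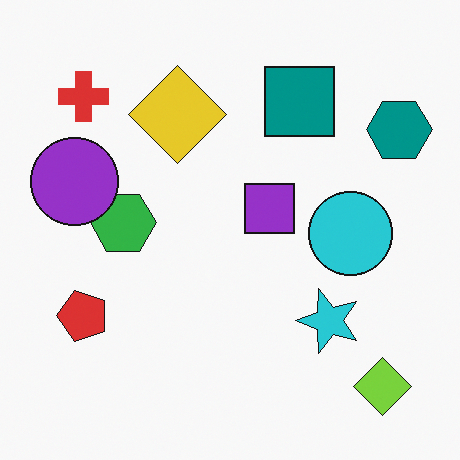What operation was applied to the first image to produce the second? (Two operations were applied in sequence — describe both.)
It was rotated 90° counter-clockwise, then overlaid with an additional purple circle.

The lime diamond sits in the bottom-left of the first image and the bottom-right of the second — consistent with a whole-image 90° counter-clockwise rotation. A purple circle appears in the second image that is absent from the first.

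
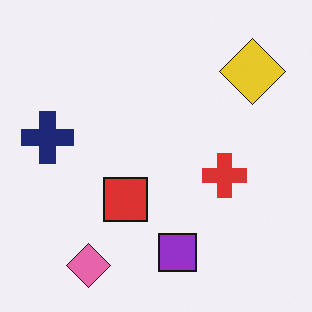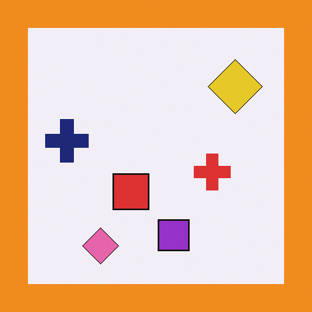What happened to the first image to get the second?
This is the original image framed with a orange border.

A solid orange frame runs around the edge of the second image, with the content slightly shrunk inside it.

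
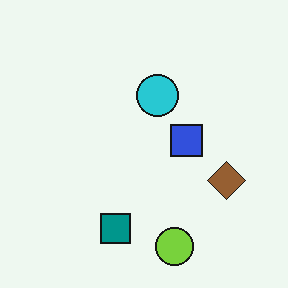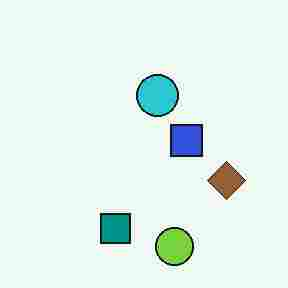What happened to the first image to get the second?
This is the original image heavily JPEG-compressed with obvious blocking artifacts.

Blocky 8×8 compression artifacts appear around shape edges and the flat background shows ringing — characteristic JPEG degradation.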